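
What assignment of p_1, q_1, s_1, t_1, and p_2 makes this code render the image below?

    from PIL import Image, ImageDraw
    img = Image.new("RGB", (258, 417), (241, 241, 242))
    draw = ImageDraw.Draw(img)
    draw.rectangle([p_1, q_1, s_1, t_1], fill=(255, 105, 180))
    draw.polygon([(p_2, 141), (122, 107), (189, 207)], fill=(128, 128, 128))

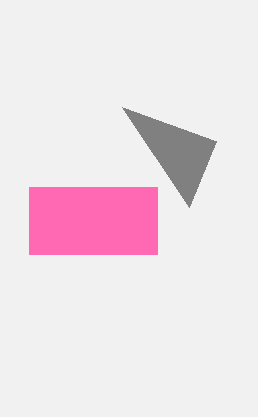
p_1 = 29, q_1 = 187, s_1 = 157, t_1 = 254, p_2 = 216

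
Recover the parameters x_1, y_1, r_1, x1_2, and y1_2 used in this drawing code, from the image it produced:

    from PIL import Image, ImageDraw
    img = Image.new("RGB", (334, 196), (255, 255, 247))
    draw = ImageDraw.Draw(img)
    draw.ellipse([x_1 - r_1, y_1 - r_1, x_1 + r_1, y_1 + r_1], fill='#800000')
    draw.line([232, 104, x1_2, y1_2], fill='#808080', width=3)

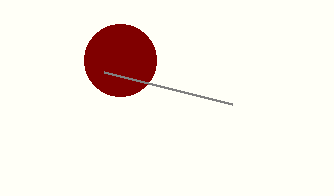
x_1 = 120
y_1 = 60
r_1 = 36
x1_2 = 104
y1_2 = 72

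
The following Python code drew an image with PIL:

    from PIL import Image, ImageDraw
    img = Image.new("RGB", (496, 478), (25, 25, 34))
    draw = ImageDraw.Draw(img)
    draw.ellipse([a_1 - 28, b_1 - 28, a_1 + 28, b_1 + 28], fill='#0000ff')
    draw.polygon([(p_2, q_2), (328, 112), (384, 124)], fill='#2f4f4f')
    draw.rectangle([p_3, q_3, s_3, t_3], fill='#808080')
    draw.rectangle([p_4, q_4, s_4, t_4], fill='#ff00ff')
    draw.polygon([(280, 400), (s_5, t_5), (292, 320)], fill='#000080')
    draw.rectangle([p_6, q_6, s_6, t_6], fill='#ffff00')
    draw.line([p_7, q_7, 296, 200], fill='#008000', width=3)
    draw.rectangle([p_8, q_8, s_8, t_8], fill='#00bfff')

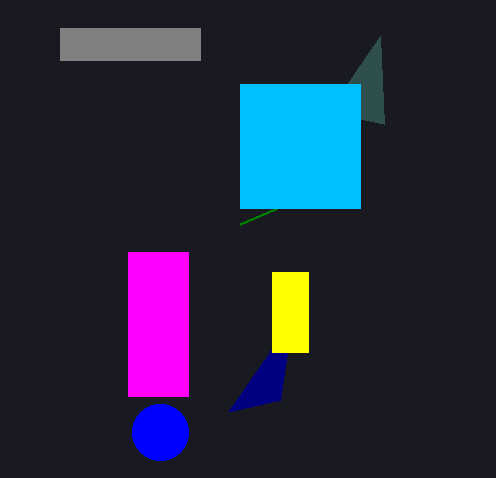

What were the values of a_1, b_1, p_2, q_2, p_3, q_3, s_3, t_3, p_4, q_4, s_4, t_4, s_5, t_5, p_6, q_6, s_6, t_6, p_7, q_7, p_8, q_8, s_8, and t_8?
a_1 = 160, b_1 = 432, p_2 = 380, q_2 = 36, p_3 = 60, q_3 = 28, s_3 = 200, t_3 = 60, p_4 = 128, q_4 = 252, s_4 = 188, t_4 = 396, s_5 = 228, t_5 = 412, p_6 = 272, q_6 = 272, s_6 = 308, t_6 = 352, p_7 = 240, q_7 = 224, p_8 = 240, q_8 = 84, s_8 = 360, t_8 = 208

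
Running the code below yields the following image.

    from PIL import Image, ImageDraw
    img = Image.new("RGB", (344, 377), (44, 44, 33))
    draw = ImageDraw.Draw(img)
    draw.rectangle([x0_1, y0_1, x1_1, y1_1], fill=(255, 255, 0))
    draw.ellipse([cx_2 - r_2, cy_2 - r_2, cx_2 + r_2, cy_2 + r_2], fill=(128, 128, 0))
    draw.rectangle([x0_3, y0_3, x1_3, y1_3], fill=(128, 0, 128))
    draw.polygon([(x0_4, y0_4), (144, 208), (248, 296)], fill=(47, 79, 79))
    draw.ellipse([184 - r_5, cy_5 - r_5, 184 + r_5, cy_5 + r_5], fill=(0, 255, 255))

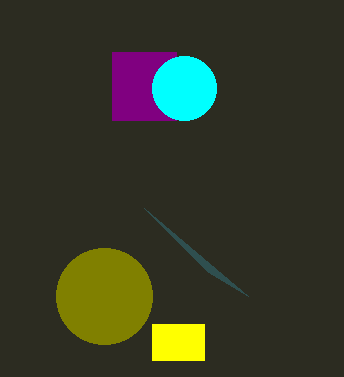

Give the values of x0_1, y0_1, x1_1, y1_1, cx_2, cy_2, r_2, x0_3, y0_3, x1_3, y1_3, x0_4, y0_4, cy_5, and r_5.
x0_1 = 152, y0_1 = 324, x1_1 = 204, y1_1 = 360, cx_2 = 104, cy_2 = 296, r_2 = 48, x0_3 = 112, y0_3 = 52, x1_3 = 176, y1_3 = 120, x0_4 = 208, y0_4 = 272, cy_5 = 88, r_5 = 32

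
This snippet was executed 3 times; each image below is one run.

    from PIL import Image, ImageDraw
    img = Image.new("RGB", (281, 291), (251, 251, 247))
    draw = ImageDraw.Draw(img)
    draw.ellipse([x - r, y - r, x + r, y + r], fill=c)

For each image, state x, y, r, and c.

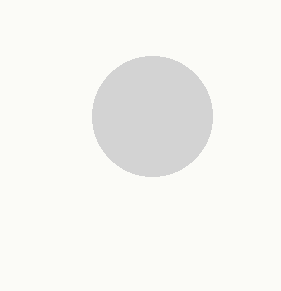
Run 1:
x = 152
y = 116
r = 60
c = 'lightgray'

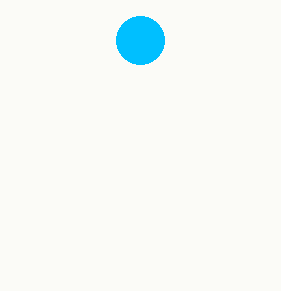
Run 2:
x = 140
y = 40
r = 24
c = 'deepskyblue'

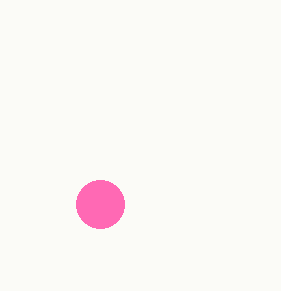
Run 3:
x = 100; y = 204; r = 24; c = 'hotpink'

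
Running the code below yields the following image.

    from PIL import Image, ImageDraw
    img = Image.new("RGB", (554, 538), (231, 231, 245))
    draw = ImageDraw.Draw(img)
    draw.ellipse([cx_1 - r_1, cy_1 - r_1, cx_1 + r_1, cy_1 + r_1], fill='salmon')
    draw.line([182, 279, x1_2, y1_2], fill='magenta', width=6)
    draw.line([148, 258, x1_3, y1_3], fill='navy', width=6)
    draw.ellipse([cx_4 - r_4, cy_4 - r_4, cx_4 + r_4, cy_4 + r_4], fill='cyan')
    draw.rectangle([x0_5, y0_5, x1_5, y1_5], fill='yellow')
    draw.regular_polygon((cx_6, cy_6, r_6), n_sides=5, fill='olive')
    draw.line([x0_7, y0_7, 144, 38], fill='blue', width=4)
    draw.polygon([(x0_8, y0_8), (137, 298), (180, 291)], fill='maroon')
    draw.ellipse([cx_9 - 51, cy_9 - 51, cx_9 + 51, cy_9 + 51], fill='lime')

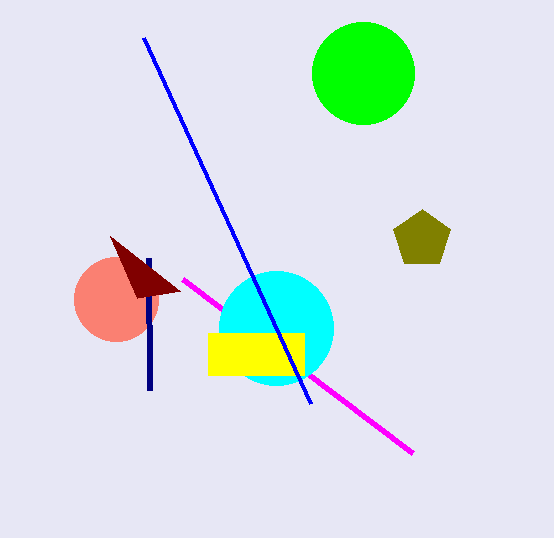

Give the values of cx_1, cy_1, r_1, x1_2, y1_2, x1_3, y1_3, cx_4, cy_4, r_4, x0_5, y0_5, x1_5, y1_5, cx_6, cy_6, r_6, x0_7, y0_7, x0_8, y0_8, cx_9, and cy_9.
cx_1 = 116
cy_1 = 299
r_1 = 42
x1_2 = 412
y1_2 = 453
x1_3 = 149
y1_3 = 390
cx_4 = 276
cy_4 = 328
r_4 = 57
x0_5 = 208
y0_5 = 333
x1_5 = 304
y1_5 = 375
cx_6 = 422
cy_6 = 239
r_6 = 30
x0_7 = 311
y0_7 = 404
x0_8 = 110
y0_8 = 236
cx_9 = 363
cy_9 = 73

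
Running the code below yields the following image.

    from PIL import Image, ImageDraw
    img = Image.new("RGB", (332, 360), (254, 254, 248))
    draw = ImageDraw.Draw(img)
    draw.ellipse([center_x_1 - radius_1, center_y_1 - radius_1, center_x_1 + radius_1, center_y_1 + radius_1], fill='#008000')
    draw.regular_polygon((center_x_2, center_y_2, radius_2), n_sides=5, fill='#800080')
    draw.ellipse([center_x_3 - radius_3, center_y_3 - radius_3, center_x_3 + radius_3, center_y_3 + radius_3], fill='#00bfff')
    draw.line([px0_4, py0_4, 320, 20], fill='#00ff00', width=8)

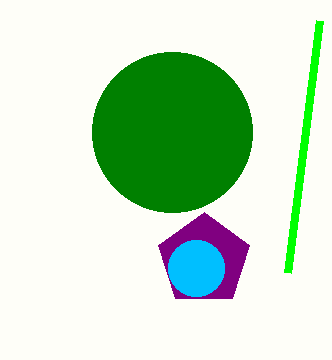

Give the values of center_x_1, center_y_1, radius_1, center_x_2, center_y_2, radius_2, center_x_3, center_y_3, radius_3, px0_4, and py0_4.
center_x_1 = 172, center_y_1 = 132, radius_1 = 80, center_x_2 = 204, center_y_2 = 260, radius_2 = 48, center_x_3 = 196, center_y_3 = 268, radius_3 = 28, px0_4 = 288, py0_4 = 272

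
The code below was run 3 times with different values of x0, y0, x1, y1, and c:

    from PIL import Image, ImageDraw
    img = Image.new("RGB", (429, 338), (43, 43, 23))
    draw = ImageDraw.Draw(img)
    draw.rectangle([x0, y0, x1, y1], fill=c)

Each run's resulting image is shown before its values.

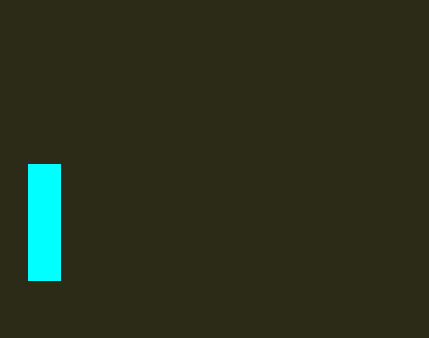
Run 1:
x0 = 28, y0 = 164, x1 = 60, y1 = 280, c = 'cyan'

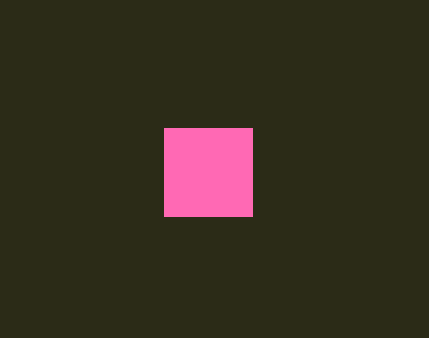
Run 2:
x0 = 164
y0 = 128
x1 = 252
y1 = 216
c = 'hotpink'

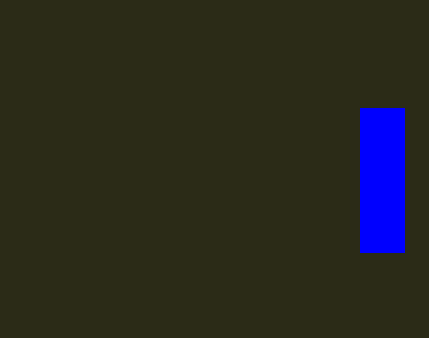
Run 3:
x0 = 360; y0 = 108; x1 = 404; y1 = 252; c = 'blue'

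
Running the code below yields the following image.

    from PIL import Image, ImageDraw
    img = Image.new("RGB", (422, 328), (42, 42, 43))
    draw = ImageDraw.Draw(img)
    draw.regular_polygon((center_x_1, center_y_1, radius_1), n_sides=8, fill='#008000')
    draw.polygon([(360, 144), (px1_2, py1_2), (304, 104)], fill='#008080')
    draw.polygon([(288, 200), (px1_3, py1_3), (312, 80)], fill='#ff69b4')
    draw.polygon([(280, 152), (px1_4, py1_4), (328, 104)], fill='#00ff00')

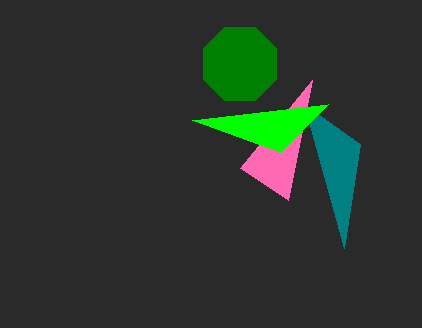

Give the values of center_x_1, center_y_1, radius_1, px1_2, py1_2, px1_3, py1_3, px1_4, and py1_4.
center_x_1 = 240
center_y_1 = 64
radius_1 = 40
px1_2 = 344
py1_2 = 248
px1_3 = 240
py1_3 = 168
px1_4 = 192
py1_4 = 120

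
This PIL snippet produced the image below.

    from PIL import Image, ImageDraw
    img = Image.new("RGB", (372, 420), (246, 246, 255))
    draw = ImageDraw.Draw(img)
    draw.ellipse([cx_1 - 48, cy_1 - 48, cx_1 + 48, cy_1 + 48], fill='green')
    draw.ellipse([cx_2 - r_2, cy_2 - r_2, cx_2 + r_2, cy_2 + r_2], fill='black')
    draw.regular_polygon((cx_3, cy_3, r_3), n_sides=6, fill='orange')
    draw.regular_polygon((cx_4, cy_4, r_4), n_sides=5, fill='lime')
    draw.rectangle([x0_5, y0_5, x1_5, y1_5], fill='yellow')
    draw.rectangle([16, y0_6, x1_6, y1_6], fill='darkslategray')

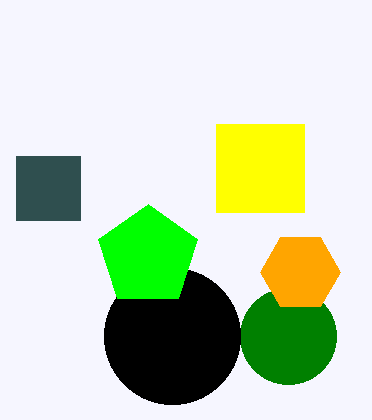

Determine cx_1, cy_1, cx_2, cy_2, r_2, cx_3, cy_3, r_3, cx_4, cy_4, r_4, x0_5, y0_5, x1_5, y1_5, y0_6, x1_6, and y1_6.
cx_1 = 288, cy_1 = 336, cx_2 = 172, cy_2 = 336, r_2 = 68, cx_3 = 300, cy_3 = 272, r_3 = 40, cx_4 = 148, cy_4 = 256, r_4 = 52, x0_5 = 216, y0_5 = 124, x1_5 = 304, y1_5 = 212, y0_6 = 156, x1_6 = 80, y1_6 = 220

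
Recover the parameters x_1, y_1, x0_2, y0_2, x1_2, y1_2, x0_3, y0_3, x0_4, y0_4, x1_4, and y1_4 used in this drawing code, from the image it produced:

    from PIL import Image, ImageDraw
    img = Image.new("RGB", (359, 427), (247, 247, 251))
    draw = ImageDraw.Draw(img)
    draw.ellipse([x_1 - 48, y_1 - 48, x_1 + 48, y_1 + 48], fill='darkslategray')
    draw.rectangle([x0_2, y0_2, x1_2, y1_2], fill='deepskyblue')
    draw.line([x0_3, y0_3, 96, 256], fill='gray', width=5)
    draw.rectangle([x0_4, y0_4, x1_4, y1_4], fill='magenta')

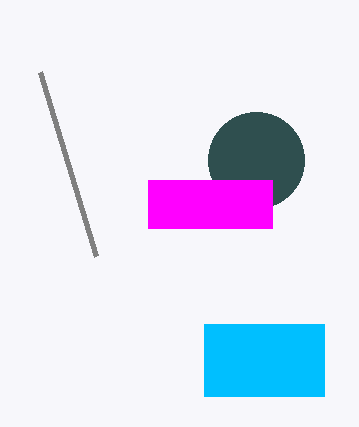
x_1 = 256
y_1 = 160
x0_2 = 204
y0_2 = 324
x1_2 = 324
y1_2 = 396
x0_3 = 40
y0_3 = 72
x0_4 = 148
y0_4 = 180
x1_4 = 272
y1_4 = 228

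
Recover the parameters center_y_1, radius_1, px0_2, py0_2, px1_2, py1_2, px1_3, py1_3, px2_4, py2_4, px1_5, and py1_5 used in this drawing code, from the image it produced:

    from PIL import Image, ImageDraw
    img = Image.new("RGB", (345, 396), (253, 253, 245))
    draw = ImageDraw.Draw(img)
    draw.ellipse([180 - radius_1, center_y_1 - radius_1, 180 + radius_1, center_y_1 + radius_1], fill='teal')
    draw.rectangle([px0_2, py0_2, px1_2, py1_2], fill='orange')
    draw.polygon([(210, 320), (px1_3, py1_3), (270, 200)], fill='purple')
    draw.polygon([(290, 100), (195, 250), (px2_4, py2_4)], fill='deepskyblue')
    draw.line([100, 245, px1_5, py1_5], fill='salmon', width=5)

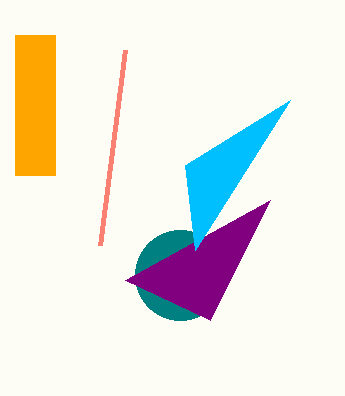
center_y_1 = 275; radius_1 = 45; px0_2 = 15; py0_2 = 35; px1_2 = 55; py1_2 = 175; px1_3 = 125; py1_3 = 280; px2_4 = 185; py2_4 = 165; px1_5 = 125; py1_5 = 50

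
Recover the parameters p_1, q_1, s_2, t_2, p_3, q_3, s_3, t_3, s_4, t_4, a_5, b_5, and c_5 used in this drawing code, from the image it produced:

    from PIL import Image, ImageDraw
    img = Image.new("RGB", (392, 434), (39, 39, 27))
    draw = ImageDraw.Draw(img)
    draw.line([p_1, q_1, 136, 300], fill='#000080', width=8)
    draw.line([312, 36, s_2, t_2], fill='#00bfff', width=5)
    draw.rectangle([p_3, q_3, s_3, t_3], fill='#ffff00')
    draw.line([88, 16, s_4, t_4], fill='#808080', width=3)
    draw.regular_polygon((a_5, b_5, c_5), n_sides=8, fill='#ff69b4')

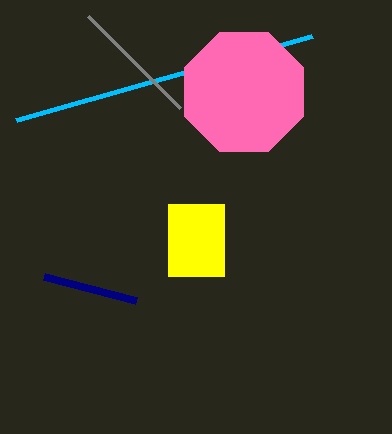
p_1 = 44
q_1 = 276
s_2 = 16
t_2 = 120
p_3 = 168
q_3 = 204
s_3 = 224
t_3 = 276
s_4 = 180
t_4 = 108
a_5 = 244
b_5 = 92
c_5 = 64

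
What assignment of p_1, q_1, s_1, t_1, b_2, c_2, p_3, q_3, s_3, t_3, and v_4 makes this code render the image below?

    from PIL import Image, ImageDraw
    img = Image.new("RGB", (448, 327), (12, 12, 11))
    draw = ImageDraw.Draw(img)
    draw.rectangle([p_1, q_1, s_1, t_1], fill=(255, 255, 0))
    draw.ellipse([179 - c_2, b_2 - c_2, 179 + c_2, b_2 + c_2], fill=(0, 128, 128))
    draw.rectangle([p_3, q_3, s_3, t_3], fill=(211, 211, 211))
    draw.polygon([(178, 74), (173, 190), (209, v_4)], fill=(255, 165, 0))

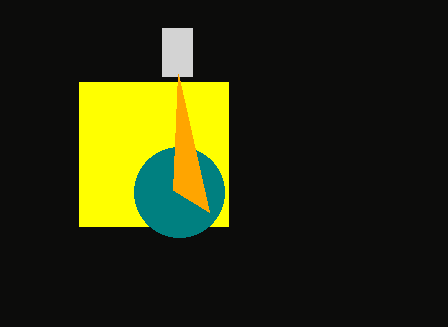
p_1 = 79
q_1 = 82
s_1 = 228
t_1 = 226
b_2 = 192
c_2 = 45
p_3 = 162
q_3 = 28
s_3 = 192
t_3 = 76
v_4 = 212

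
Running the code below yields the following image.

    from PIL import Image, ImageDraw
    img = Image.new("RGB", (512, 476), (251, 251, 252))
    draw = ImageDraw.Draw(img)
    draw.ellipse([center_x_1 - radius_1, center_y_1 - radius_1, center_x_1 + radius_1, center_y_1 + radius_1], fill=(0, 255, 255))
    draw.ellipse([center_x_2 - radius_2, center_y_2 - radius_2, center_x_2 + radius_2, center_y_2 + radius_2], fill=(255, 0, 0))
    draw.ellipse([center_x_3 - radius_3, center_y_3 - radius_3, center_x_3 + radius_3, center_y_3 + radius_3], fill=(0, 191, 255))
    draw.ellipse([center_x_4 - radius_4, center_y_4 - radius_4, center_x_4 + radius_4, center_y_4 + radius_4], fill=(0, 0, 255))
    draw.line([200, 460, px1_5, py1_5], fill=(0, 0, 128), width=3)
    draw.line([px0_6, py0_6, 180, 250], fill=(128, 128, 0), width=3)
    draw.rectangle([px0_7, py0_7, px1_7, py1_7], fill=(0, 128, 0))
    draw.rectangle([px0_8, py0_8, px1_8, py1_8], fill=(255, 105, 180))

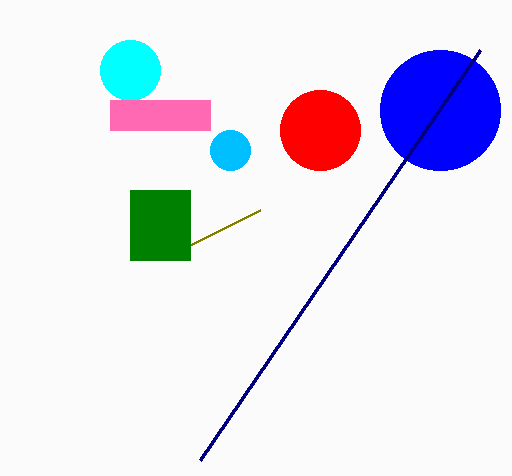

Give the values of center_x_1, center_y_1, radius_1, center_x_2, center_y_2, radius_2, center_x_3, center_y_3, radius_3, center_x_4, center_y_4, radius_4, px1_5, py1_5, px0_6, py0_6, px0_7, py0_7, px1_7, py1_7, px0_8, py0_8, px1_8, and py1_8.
center_x_1 = 130
center_y_1 = 70
radius_1 = 30
center_x_2 = 320
center_y_2 = 130
radius_2 = 40
center_x_3 = 230
center_y_3 = 150
radius_3 = 20
center_x_4 = 440
center_y_4 = 110
radius_4 = 60
px1_5 = 480
py1_5 = 50
px0_6 = 260
py0_6 = 210
px0_7 = 130
py0_7 = 190
px1_7 = 190
py1_7 = 260
px0_8 = 110
py0_8 = 100
px1_8 = 210
py1_8 = 130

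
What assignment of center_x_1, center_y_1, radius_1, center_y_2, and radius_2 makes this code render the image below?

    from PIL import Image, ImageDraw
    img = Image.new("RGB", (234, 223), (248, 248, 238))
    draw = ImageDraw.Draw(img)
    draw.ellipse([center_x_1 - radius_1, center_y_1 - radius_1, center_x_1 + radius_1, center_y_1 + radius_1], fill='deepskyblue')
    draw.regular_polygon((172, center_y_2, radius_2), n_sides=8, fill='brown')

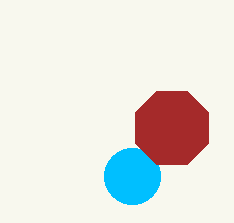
center_x_1 = 132, center_y_1 = 176, radius_1 = 28, center_y_2 = 128, radius_2 = 40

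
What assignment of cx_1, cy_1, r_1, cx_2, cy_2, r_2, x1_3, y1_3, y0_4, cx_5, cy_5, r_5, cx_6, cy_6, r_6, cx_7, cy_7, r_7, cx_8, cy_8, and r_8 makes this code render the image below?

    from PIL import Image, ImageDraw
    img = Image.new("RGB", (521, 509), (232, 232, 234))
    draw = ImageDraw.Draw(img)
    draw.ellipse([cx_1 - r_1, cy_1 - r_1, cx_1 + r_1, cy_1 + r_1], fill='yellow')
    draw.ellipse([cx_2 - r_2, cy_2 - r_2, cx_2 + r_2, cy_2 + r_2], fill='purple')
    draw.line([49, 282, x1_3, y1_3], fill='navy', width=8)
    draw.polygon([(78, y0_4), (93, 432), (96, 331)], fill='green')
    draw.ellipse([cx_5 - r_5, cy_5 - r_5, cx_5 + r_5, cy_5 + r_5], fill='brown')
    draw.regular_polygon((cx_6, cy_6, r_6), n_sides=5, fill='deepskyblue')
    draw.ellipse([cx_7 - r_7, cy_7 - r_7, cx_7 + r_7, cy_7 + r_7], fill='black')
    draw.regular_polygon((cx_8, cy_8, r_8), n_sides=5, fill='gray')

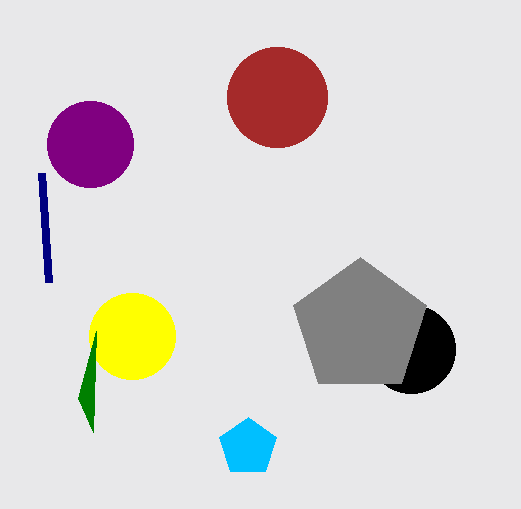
cx_1 = 132
cy_1 = 336
r_1 = 43
cx_2 = 90
cy_2 = 144
r_2 = 43
x1_3 = 42
y1_3 = 173
y0_4 = 398
cx_5 = 277
cy_5 = 97
r_5 = 50
cx_6 = 248
cy_6 = 447
r_6 = 30
cx_7 = 411
cy_7 = 349
r_7 = 44
cx_8 = 360
cy_8 = 327
r_8 = 70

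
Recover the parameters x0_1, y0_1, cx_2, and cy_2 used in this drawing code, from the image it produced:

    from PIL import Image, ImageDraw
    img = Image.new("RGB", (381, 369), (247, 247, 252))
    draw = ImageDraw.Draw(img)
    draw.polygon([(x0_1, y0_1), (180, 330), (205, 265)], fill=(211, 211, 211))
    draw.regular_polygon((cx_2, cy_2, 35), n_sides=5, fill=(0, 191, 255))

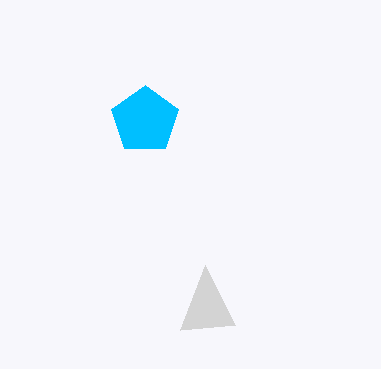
x0_1 = 235, y0_1 = 325, cx_2 = 145, cy_2 = 120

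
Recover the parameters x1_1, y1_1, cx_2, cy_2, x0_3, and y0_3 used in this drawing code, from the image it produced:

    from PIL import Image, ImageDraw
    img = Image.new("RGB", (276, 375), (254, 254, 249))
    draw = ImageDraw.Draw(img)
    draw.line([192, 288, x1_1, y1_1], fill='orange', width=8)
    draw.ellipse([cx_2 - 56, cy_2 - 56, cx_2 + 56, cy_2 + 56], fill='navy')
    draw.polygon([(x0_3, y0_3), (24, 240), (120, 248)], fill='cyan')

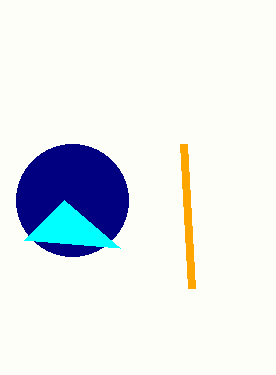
x1_1 = 184; y1_1 = 144; cx_2 = 72; cy_2 = 200; x0_3 = 64; y0_3 = 200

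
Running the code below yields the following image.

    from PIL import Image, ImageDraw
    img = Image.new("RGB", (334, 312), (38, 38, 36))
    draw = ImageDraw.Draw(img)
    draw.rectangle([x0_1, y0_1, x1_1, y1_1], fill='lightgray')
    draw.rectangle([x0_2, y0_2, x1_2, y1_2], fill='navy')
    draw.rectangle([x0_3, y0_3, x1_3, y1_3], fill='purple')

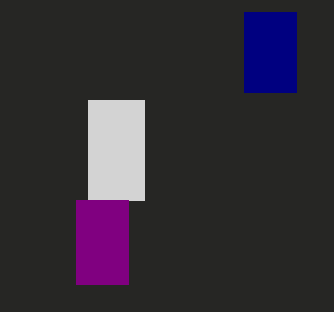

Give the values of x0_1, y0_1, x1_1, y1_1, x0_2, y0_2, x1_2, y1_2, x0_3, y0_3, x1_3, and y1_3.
x0_1 = 88; y0_1 = 100; x1_1 = 144; y1_1 = 200; x0_2 = 244; y0_2 = 12; x1_2 = 296; y1_2 = 92; x0_3 = 76; y0_3 = 200; x1_3 = 128; y1_3 = 284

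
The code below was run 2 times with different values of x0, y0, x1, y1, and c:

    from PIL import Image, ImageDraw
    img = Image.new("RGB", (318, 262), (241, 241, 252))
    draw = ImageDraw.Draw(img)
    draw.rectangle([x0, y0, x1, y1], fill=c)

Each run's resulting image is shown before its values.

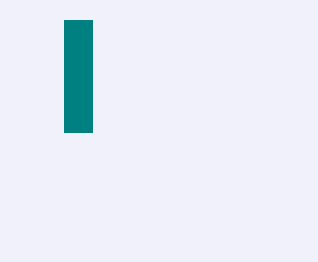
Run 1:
x0 = 64
y0 = 20
x1 = 92
y1 = 132
c = 'teal'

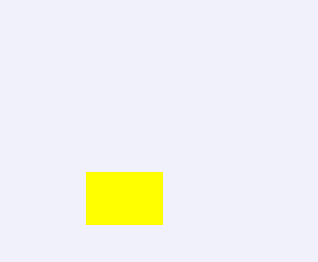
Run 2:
x0 = 86; y0 = 172; x1 = 162; y1 = 224; c = 'yellow'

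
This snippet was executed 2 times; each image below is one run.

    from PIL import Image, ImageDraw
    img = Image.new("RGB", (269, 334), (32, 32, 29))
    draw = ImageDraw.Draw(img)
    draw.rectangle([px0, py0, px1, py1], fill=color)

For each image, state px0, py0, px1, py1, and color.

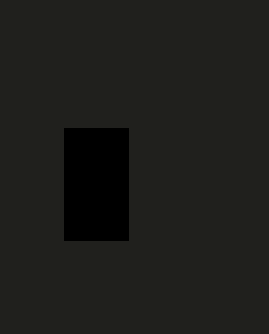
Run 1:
px0 = 64, py0 = 128, px1 = 128, py1 = 240, color = 'black'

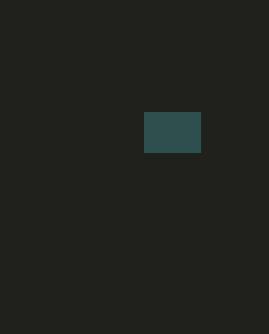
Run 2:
px0 = 144; py0 = 112; px1 = 200; py1 = 152; color = 'darkslategray'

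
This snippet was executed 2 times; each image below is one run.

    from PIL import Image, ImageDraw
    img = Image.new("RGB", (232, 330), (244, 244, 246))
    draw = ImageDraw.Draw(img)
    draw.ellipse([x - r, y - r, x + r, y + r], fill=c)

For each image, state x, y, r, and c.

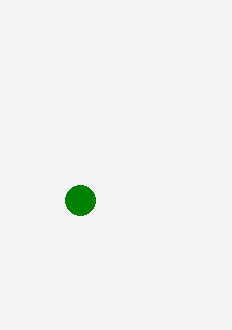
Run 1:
x = 80; y = 200; r = 15; c = 'green'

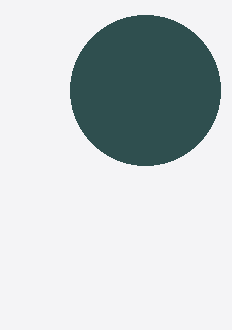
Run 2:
x = 145; y = 90; r = 75; c = 'darkslategray'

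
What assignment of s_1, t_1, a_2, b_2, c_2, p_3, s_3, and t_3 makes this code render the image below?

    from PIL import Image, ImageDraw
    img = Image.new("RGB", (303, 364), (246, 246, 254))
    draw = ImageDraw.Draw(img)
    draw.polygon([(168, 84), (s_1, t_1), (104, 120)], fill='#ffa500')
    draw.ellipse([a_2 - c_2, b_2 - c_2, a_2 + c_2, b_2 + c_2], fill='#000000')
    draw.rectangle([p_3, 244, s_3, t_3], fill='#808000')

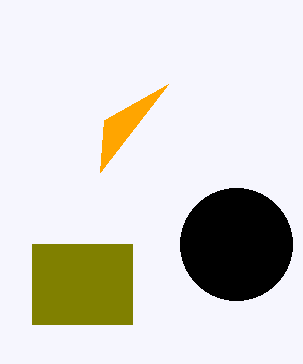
s_1 = 100
t_1 = 172
a_2 = 236
b_2 = 244
c_2 = 56
p_3 = 32
s_3 = 132
t_3 = 324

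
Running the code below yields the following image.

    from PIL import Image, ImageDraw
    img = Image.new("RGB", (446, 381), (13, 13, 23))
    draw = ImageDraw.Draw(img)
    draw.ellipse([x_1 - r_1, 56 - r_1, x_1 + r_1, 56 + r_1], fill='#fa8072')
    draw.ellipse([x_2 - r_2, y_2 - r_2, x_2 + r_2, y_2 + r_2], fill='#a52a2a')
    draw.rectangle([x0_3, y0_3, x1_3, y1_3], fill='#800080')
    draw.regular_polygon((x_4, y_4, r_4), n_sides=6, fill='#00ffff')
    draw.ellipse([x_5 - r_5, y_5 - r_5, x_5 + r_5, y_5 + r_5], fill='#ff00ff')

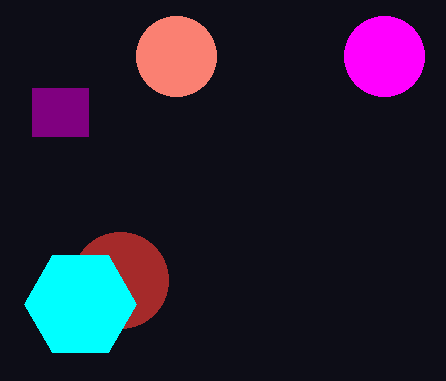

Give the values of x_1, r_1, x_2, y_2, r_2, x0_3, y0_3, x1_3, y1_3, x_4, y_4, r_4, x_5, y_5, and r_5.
x_1 = 176; r_1 = 40; x_2 = 120; y_2 = 280; r_2 = 48; x0_3 = 32; y0_3 = 88; x1_3 = 88; y1_3 = 136; x_4 = 80; y_4 = 304; r_4 = 56; x_5 = 384; y_5 = 56; r_5 = 40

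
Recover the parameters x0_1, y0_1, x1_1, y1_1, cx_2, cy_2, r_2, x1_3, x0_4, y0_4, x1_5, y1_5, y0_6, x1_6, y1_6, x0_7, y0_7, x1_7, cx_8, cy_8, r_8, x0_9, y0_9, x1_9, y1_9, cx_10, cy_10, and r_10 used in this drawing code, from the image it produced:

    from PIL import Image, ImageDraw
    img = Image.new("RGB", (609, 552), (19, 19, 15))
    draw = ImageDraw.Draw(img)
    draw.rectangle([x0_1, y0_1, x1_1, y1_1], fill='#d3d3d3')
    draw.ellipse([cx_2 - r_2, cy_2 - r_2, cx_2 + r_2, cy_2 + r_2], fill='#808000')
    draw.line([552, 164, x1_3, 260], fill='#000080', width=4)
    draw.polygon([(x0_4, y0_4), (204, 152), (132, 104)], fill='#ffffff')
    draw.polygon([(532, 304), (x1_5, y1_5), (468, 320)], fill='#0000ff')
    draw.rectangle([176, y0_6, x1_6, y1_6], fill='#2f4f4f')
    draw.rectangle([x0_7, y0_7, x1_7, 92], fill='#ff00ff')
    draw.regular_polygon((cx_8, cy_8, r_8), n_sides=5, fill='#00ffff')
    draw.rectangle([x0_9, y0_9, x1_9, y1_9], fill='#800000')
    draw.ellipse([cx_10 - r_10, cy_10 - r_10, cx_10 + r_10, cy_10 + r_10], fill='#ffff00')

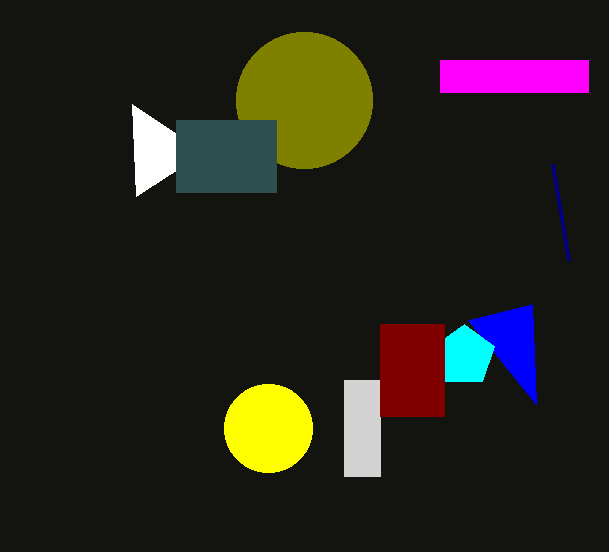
x0_1 = 344; y0_1 = 380; x1_1 = 380; y1_1 = 476; cx_2 = 304; cy_2 = 100; r_2 = 68; x1_3 = 568; x0_4 = 136; y0_4 = 196; x1_5 = 536; y1_5 = 404; y0_6 = 120; x1_6 = 276; y1_6 = 192; x0_7 = 440; y0_7 = 60; x1_7 = 588; cx_8 = 464; cy_8 = 356; r_8 = 32; x0_9 = 380; y0_9 = 324; x1_9 = 444; y1_9 = 416; cx_10 = 268; cy_10 = 428; r_10 = 44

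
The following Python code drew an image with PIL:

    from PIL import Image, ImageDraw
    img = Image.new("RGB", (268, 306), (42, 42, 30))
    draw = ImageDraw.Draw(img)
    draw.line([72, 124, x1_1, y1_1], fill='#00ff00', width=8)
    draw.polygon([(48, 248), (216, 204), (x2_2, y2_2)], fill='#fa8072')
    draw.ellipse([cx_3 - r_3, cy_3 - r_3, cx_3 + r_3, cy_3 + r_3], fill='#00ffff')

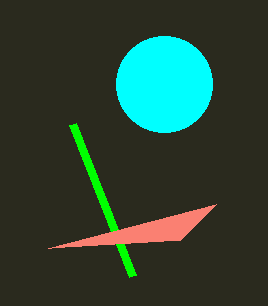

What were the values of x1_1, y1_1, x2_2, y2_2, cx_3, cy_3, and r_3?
x1_1 = 132; y1_1 = 276; x2_2 = 180; y2_2 = 240; cx_3 = 164; cy_3 = 84; r_3 = 48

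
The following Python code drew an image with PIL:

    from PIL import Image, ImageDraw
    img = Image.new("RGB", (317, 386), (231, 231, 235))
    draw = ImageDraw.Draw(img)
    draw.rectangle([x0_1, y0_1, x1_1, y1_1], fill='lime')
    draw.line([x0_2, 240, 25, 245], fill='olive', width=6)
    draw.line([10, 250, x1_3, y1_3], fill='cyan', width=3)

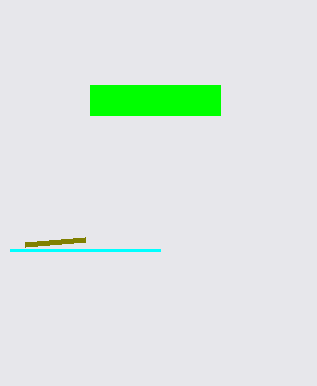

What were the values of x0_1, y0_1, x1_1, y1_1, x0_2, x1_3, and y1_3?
x0_1 = 90
y0_1 = 85
x1_1 = 220
y1_1 = 115
x0_2 = 85
x1_3 = 160
y1_3 = 250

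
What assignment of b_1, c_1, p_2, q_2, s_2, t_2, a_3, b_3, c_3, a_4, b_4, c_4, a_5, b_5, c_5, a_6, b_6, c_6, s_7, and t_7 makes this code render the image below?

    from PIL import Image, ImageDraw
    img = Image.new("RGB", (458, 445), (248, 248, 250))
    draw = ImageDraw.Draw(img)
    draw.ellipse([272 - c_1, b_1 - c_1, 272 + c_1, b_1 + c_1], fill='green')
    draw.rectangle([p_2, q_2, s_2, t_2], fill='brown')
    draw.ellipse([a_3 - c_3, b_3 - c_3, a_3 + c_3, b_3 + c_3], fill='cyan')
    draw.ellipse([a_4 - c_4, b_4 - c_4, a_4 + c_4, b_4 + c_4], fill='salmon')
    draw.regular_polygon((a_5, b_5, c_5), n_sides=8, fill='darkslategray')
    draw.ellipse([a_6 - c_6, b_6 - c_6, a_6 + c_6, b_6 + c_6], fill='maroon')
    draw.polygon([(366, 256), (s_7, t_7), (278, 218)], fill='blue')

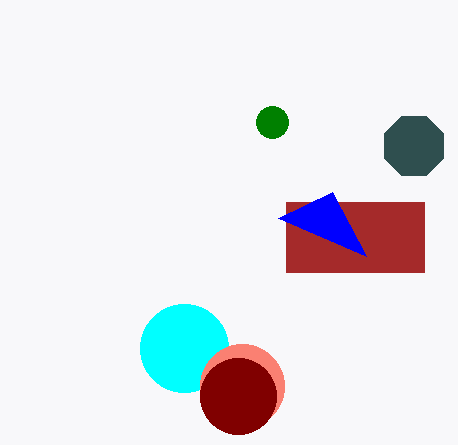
b_1 = 122, c_1 = 16, p_2 = 286, q_2 = 202, s_2 = 424, t_2 = 272, a_3 = 184, b_3 = 348, c_3 = 44, a_4 = 242, b_4 = 386, c_4 = 42, a_5 = 414, b_5 = 146, c_5 = 32, a_6 = 238, b_6 = 396, c_6 = 38, s_7 = 332, t_7 = 192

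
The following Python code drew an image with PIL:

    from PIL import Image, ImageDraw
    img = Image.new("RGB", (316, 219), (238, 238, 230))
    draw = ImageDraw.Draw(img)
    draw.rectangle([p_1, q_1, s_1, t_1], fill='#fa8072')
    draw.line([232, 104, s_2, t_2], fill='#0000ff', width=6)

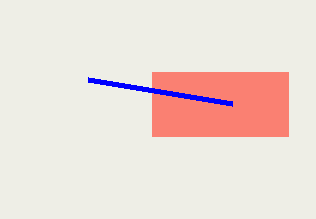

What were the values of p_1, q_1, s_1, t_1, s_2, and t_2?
p_1 = 152
q_1 = 72
s_1 = 288
t_1 = 136
s_2 = 88
t_2 = 80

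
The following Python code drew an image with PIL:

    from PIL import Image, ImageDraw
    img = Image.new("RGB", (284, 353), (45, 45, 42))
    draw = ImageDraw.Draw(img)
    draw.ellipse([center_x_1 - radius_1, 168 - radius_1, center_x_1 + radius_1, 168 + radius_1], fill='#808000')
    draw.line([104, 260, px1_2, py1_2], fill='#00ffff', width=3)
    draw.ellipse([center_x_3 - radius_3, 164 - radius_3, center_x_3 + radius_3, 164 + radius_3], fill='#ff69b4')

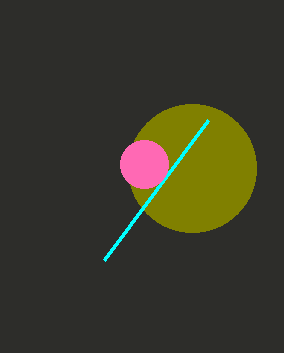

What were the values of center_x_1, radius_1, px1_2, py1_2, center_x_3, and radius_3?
center_x_1 = 192
radius_1 = 64
px1_2 = 208
py1_2 = 120
center_x_3 = 144
radius_3 = 24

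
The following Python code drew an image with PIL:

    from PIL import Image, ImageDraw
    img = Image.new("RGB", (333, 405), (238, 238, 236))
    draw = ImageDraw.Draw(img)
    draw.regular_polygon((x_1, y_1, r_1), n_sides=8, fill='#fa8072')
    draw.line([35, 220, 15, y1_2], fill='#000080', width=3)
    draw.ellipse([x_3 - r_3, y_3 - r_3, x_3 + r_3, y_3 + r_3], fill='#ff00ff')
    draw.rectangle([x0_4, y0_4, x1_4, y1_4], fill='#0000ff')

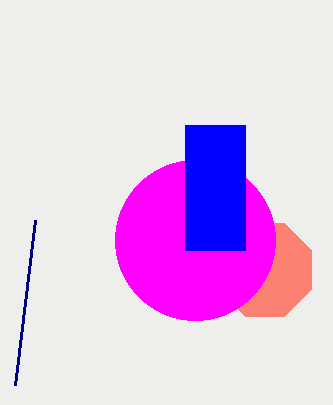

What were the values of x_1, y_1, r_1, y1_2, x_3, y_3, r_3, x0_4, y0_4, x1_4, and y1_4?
x_1 = 265, y_1 = 270, r_1 = 50, y1_2 = 385, x_3 = 195, y_3 = 240, r_3 = 80, x0_4 = 185, y0_4 = 125, x1_4 = 245, y1_4 = 250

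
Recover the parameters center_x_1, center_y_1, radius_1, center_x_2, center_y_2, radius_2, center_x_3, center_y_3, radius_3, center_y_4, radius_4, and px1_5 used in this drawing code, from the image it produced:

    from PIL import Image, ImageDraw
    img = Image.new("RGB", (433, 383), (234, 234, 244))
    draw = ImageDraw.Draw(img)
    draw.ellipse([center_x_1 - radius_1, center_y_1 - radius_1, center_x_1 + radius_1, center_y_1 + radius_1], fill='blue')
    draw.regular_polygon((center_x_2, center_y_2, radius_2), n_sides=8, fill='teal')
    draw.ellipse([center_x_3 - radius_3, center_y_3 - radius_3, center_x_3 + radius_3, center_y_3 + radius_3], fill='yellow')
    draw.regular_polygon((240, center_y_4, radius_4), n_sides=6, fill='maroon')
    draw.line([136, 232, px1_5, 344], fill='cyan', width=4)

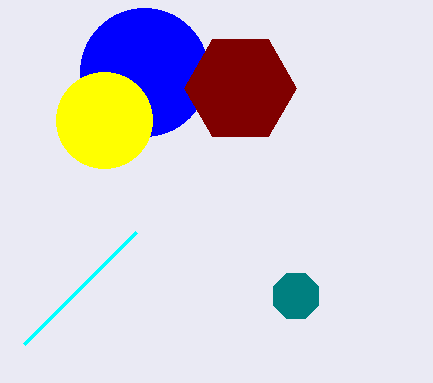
center_x_1 = 144; center_y_1 = 72; radius_1 = 64; center_x_2 = 296; center_y_2 = 296; radius_2 = 24; center_x_3 = 104; center_y_3 = 120; radius_3 = 48; center_y_4 = 88; radius_4 = 56; px1_5 = 24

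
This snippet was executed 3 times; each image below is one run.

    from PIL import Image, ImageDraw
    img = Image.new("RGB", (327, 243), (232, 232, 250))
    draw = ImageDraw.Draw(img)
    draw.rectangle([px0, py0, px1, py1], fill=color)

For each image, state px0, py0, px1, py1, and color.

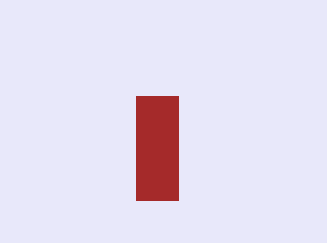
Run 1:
px0 = 136
py0 = 96
px1 = 178
py1 = 200
color = 'brown'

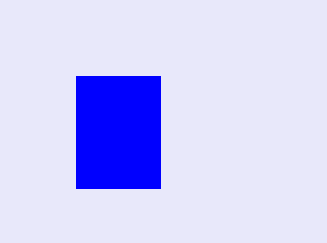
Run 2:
px0 = 76; py0 = 76; px1 = 160; py1 = 188; color = 'blue'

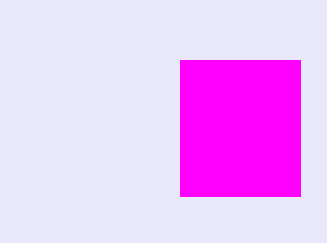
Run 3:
px0 = 180, py0 = 60, px1 = 300, py1 = 196, color = 'magenta'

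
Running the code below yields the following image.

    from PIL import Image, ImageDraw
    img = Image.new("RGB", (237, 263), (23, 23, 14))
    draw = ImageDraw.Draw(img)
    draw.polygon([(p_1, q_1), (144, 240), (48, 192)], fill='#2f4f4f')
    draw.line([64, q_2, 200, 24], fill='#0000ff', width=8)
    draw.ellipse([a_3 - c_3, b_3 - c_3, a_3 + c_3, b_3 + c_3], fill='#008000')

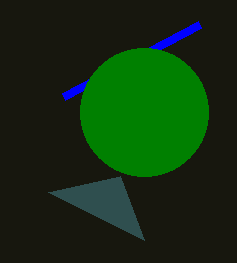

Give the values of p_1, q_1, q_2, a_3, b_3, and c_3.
p_1 = 120; q_1 = 176; q_2 = 96; a_3 = 144; b_3 = 112; c_3 = 64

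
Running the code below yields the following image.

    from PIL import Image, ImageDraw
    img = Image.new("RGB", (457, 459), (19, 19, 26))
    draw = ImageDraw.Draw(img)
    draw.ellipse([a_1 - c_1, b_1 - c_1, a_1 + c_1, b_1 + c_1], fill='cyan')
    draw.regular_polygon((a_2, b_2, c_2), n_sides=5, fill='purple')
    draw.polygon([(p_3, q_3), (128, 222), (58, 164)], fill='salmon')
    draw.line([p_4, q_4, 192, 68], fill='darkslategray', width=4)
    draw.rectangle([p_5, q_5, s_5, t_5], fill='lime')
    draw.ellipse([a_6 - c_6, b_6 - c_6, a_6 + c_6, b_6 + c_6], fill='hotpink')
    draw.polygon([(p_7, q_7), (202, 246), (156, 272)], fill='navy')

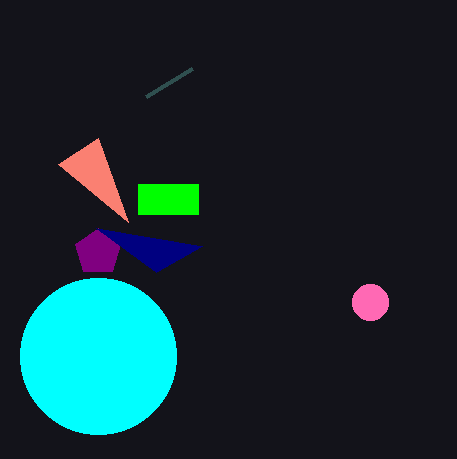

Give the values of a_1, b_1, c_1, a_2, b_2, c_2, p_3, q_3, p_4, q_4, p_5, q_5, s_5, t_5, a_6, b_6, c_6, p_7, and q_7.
a_1 = 98; b_1 = 356; c_1 = 78; a_2 = 98; b_2 = 252; c_2 = 24; p_3 = 98; q_3 = 138; p_4 = 146; q_4 = 96; p_5 = 138; q_5 = 184; s_5 = 198; t_5 = 214; a_6 = 370; b_6 = 302; c_6 = 18; p_7 = 96; q_7 = 228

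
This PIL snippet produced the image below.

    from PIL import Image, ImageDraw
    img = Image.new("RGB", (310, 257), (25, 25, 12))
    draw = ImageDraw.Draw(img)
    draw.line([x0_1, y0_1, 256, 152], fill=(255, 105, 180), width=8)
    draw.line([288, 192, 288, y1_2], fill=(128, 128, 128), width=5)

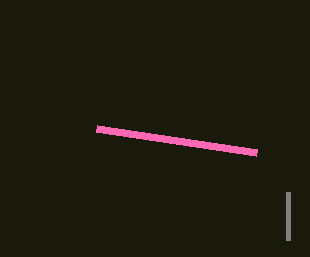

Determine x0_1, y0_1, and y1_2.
x0_1 = 96
y0_1 = 128
y1_2 = 240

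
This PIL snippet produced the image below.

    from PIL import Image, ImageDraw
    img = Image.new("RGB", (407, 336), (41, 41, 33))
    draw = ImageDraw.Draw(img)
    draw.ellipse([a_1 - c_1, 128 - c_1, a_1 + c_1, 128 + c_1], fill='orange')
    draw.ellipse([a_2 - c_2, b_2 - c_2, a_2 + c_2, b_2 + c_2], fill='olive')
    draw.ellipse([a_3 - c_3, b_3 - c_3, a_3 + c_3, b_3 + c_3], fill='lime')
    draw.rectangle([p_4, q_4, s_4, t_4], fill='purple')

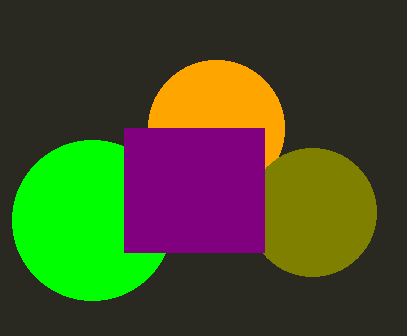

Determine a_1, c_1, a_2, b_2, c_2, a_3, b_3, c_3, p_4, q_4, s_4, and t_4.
a_1 = 216; c_1 = 68; a_2 = 312; b_2 = 212; c_2 = 64; a_3 = 92; b_3 = 220; c_3 = 80; p_4 = 124; q_4 = 128; s_4 = 264; t_4 = 252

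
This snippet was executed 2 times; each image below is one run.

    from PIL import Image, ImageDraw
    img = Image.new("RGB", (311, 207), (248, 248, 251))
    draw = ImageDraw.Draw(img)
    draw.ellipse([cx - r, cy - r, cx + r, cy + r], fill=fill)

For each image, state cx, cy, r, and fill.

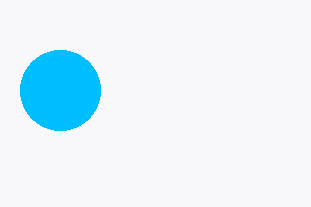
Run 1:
cx = 60, cy = 90, r = 40, fill = 'deepskyblue'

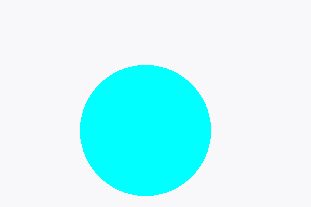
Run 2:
cx = 145, cy = 130, r = 65, fill = 'cyan'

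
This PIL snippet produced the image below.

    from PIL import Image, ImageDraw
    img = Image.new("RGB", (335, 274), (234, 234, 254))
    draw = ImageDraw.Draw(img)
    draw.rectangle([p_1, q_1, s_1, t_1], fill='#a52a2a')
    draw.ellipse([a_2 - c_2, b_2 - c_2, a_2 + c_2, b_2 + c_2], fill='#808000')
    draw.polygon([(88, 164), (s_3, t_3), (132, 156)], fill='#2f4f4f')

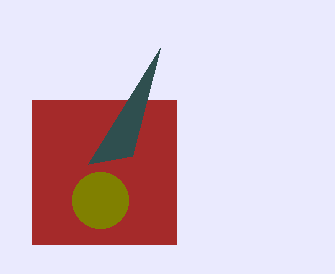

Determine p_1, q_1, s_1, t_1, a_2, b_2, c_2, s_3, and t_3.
p_1 = 32, q_1 = 100, s_1 = 176, t_1 = 244, a_2 = 100, b_2 = 200, c_2 = 28, s_3 = 160, t_3 = 48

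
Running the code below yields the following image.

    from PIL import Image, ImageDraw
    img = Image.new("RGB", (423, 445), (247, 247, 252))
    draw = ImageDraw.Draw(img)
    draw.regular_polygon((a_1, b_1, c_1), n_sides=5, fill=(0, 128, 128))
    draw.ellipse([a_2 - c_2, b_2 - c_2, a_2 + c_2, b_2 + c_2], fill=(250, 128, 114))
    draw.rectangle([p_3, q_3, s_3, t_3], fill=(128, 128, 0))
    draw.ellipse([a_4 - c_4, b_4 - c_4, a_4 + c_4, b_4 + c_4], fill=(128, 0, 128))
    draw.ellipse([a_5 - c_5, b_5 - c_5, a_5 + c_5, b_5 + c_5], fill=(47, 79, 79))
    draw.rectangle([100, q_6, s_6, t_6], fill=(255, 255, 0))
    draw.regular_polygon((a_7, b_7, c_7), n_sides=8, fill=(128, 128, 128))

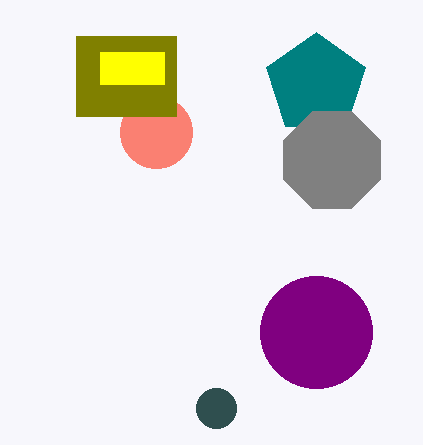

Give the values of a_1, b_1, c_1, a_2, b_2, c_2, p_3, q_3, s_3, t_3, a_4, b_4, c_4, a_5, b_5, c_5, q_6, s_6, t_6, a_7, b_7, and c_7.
a_1 = 316; b_1 = 84; c_1 = 52; a_2 = 156; b_2 = 132; c_2 = 36; p_3 = 76; q_3 = 36; s_3 = 176; t_3 = 116; a_4 = 316; b_4 = 332; c_4 = 56; a_5 = 216; b_5 = 408; c_5 = 20; q_6 = 52; s_6 = 164; t_6 = 84; a_7 = 332; b_7 = 160; c_7 = 52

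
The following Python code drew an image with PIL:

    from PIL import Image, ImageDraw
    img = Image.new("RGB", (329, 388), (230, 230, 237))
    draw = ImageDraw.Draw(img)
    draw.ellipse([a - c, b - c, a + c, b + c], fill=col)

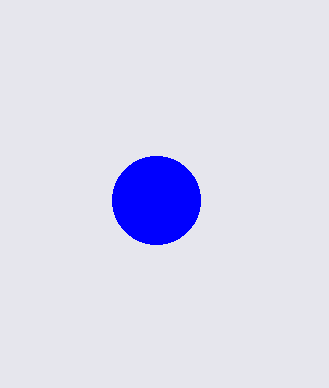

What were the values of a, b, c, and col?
a = 156
b = 200
c = 44
col = 'blue'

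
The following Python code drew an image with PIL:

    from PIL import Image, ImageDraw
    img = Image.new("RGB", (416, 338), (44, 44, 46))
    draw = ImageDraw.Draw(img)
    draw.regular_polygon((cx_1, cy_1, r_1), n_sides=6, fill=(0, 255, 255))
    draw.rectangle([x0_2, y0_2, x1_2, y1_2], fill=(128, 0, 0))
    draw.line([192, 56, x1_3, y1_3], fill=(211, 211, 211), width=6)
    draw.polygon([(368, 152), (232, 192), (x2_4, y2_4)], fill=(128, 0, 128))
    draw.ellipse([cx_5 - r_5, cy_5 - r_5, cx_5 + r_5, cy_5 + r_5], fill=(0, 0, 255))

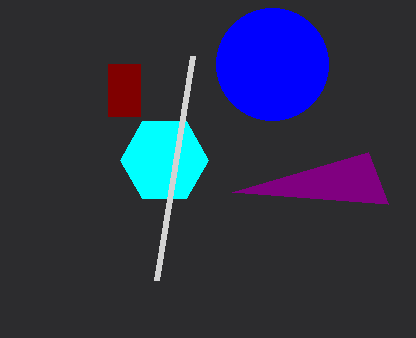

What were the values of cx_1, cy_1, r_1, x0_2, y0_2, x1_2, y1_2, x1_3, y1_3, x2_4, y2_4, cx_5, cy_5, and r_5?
cx_1 = 164, cy_1 = 160, r_1 = 44, x0_2 = 108, y0_2 = 64, x1_2 = 140, y1_2 = 116, x1_3 = 156, y1_3 = 280, x2_4 = 388, y2_4 = 204, cx_5 = 272, cy_5 = 64, r_5 = 56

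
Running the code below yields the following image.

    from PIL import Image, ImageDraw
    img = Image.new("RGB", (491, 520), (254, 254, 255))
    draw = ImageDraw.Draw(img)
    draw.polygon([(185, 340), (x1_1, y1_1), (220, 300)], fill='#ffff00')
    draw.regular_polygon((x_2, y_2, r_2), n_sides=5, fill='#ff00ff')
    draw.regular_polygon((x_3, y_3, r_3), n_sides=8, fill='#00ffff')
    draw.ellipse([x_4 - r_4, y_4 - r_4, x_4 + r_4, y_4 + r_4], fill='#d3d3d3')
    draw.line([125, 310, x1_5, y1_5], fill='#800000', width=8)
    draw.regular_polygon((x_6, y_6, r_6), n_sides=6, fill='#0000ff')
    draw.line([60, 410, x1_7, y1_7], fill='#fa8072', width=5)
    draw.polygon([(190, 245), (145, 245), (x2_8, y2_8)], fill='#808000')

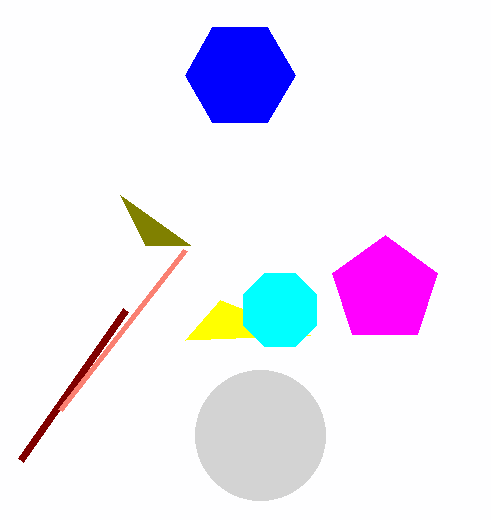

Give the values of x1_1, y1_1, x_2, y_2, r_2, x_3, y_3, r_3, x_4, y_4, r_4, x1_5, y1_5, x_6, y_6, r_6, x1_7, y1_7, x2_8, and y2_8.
x1_1 = 310, y1_1 = 335, x_2 = 385, y_2 = 290, r_2 = 55, x_3 = 280, y_3 = 310, r_3 = 40, x_4 = 260, y_4 = 435, r_4 = 65, x1_5 = 20, y1_5 = 460, x_6 = 240, y_6 = 75, r_6 = 55, x1_7 = 185, y1_7 = 250, x2_8 = 120, y2_8 = 195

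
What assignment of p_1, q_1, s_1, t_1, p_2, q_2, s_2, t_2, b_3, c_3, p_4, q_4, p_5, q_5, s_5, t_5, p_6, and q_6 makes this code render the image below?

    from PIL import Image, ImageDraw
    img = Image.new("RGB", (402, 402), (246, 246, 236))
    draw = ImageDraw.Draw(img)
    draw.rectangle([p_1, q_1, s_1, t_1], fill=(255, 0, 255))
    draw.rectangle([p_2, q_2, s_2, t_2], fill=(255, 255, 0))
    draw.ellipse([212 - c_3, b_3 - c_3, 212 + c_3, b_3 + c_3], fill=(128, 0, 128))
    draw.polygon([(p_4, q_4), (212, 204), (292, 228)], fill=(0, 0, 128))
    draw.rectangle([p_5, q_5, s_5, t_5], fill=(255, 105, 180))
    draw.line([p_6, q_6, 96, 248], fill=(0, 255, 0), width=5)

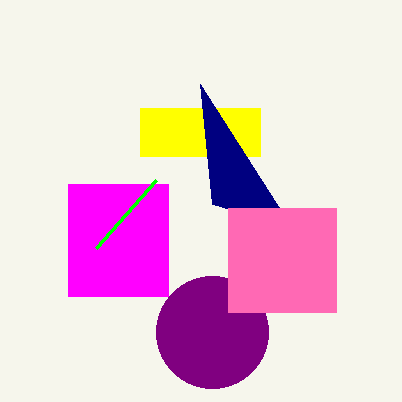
p_1 = 68, q_1 = 184, s_1 = 168, t_1 = 296, p_2 = 140, q_2 = 108, s_2 = 260, t_2 = 156, b_3 = 332, c_3 = 56, p_4 = 200, q_4 = 84, p_5 = 228, q_5 = 208, s_5 = 336, t_5 = 312, p_6 = 156, q_6 = 180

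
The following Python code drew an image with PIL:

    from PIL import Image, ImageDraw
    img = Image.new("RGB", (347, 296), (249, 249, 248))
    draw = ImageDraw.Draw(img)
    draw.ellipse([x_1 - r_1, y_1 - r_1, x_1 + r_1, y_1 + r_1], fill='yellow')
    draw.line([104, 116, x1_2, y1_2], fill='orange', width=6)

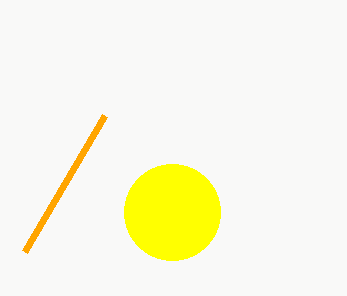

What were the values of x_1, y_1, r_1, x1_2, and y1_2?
x_1 = 172, y_1 = 212, r_1 = 48, x1_2 = 24, y1_2 = 252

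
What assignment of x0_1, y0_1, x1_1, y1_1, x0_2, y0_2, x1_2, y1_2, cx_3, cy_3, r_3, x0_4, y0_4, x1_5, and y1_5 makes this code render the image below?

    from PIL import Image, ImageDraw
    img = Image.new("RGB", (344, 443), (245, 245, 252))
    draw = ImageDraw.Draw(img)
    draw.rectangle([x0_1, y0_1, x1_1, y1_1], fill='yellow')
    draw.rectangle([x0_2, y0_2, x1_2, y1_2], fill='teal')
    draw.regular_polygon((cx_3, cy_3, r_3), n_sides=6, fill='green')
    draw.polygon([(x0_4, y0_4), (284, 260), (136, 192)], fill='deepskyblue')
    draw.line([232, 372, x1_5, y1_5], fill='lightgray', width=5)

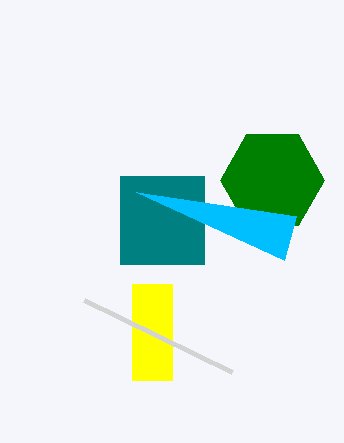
x0_1 = 132, y0_1 = 284, x1_1 = 172, y1_1 = 380, x0_2 = 120, y0_2 = 176, x1_2 = 204, y1_2 = 264, cx_3 = 272, cy_3 = 180, r_3 = 52, x0_4 = 296, y0_4 = 216, x1_5 = 84, y1_5 = 300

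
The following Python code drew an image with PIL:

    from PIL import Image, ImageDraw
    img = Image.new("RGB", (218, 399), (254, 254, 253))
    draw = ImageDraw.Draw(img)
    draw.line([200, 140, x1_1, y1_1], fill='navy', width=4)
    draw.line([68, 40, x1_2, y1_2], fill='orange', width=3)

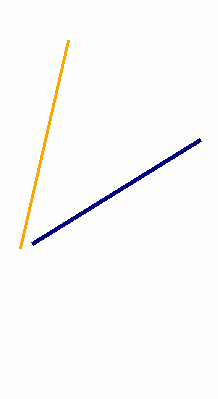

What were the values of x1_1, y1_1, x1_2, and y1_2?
x1_1 = 32, y1_1 = 244, x1_2 = 20, y1_2 = 248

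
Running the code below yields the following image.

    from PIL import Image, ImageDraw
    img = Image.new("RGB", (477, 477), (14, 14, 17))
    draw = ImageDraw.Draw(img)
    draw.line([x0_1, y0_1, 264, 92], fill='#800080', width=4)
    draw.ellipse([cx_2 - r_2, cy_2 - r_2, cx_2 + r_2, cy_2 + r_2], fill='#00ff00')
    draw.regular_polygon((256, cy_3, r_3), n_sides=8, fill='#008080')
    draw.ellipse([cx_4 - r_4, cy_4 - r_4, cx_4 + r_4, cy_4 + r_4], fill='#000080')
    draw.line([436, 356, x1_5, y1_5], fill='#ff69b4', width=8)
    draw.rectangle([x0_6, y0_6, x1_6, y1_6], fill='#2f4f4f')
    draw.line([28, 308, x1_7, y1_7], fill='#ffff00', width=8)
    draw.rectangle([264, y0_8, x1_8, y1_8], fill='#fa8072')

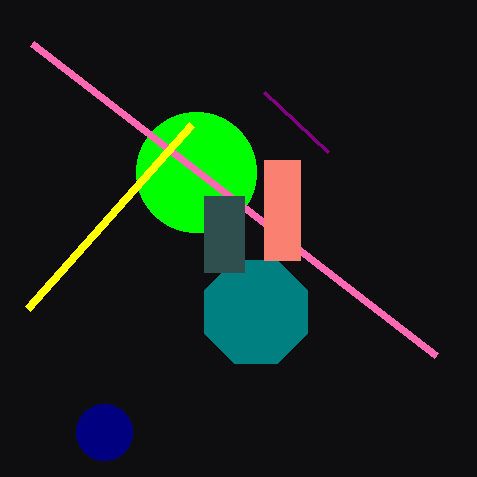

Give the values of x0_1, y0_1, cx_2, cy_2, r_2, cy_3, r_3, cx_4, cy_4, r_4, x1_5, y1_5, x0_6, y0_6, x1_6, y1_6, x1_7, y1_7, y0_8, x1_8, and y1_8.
x0_1 = 328
y0_1 = 152
cx_2 = 196
cy_2 = 172
r_2 = 60
cy_3 = 312
r_3 = 56
cx_4 = 104
cy_4 = 432
r_4 = 28
x1_5 = 32
y1_5 = 44
x0_6 = 204
y0_6 = 196
x1_6 = 244
y1_6 = 272
x1_7 = 192
y1_7 = 124
y0_8 = 160
x1_8 = 300
y1_8 = 260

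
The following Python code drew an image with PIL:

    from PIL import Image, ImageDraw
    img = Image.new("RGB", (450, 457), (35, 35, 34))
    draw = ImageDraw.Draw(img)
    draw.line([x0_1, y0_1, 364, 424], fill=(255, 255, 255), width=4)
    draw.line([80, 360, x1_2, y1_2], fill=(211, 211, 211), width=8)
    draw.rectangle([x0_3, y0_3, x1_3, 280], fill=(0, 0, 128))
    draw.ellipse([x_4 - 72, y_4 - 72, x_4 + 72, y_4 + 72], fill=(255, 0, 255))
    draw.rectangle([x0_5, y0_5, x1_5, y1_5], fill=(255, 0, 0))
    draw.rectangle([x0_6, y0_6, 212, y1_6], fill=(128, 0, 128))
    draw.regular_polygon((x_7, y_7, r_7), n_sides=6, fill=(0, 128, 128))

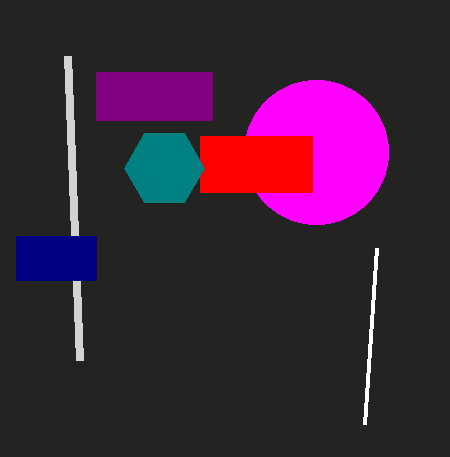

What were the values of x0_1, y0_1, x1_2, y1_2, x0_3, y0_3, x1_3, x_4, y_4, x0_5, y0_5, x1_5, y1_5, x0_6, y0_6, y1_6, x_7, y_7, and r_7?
x0_1 = 376, y0_1 = 248, x1_2 = 68, y1_2 = 56, x0_3 = 16, y0_3 = 236, x1_3 = 96, x_4 = 316, y_4 = 152, x0_5 = 200, y0_5 = 136, x1_5 = 312, y1_5 = 192, x0_6 = 96, y0_6 = 72, y1_6 = 120, x_7 = 164, y_7 = 168, r_7 = 40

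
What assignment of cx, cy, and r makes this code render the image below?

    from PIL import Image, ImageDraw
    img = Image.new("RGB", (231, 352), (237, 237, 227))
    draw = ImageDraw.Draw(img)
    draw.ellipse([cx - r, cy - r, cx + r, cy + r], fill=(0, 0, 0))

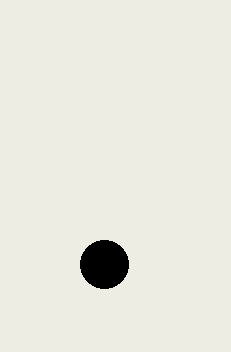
cx = 104, cy = 264, r = 24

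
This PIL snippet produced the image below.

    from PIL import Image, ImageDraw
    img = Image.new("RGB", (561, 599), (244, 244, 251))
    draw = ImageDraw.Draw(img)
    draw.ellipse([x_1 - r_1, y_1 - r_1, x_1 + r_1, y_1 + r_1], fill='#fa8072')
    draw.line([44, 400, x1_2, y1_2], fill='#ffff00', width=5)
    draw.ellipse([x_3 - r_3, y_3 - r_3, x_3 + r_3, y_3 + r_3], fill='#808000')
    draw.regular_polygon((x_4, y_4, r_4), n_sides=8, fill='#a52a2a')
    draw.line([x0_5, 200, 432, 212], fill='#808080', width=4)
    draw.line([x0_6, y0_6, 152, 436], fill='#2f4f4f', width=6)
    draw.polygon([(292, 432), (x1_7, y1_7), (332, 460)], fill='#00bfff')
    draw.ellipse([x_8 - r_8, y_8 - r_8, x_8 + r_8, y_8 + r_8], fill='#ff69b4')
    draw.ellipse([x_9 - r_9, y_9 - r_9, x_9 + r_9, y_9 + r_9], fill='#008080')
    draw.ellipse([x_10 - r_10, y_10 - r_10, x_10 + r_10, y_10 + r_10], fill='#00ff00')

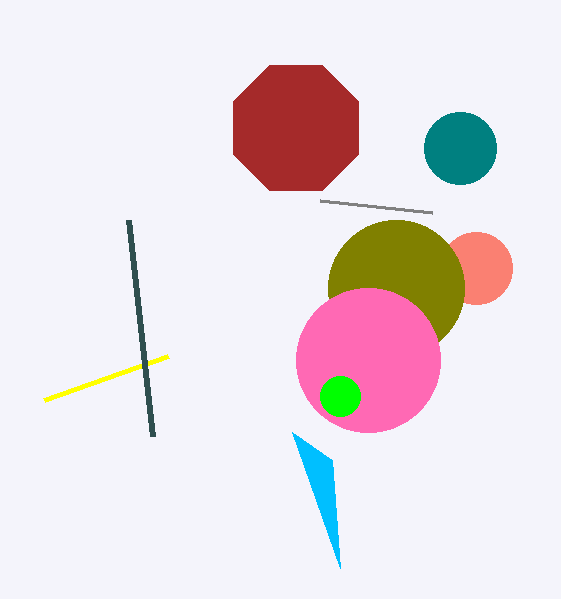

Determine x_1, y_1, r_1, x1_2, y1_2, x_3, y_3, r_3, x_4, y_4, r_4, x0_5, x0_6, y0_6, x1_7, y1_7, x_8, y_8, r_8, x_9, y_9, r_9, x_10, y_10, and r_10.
x_1 = 476; y_1 = 268; r_1 = 36; x1_2 = 168; y1_2 = 356; x_3 = 396; y_3 = 288; r_3 = 68; x_4 = 296; y_4 = 128; r_4 = 68; x0_5 = 320; x0_6 = 128; y0_6 = 220; x1_7 = 340; y1_7 = 568; x_8 = 368; y_8 = 360; r_8 = 72; x_9 = 460; y_9 = 148; r_9 = 36; x_10 = 340; y_10 = 396; r_10 = 20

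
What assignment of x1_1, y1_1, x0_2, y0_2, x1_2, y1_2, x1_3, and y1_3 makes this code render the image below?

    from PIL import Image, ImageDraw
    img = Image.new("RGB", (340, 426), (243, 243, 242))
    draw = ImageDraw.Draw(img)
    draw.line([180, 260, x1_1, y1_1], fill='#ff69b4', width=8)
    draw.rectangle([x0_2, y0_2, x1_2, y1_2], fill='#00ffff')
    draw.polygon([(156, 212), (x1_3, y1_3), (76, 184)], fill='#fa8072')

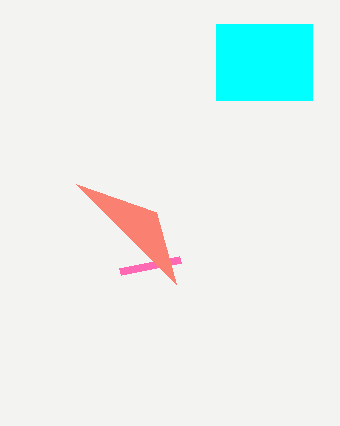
x1_1 = 120, y1_1 = 272, x0_2 = 216, y0_2 = 24, x1_2 = 312, y1_2 = 100, x1_3 = 176, y1_3 = 284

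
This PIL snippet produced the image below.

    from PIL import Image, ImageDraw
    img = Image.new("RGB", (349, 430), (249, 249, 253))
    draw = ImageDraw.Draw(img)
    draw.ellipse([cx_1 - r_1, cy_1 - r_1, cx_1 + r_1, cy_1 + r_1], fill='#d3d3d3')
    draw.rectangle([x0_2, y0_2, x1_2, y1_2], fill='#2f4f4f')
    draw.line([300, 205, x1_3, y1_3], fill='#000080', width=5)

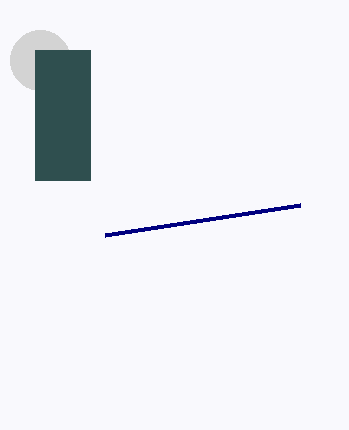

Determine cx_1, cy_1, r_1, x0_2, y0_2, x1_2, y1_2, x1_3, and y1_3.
cx_1 = 40
cy_1 = 60
r_1 = 30
x0_2 = 35
y0_2 = 50
x1_2 = 90
y1_2 = 180
x1_3 = 105
y1_3 = 235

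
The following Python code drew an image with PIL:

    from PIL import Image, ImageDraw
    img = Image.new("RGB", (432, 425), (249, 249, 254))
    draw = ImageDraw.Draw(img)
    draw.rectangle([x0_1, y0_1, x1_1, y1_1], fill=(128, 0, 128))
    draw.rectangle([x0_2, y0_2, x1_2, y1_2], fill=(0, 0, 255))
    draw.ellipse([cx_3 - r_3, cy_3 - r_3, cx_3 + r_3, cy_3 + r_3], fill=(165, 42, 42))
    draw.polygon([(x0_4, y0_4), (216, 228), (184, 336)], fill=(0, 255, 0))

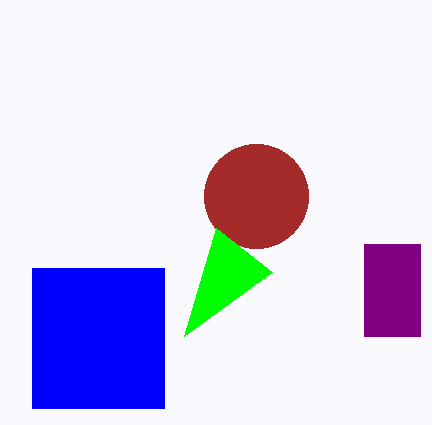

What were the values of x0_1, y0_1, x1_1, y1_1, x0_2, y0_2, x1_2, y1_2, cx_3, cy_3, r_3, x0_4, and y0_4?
x0_1 = 364
y0_1 = 244
x1_1 = 420
y1_1 = 336
x0_2 = 32
y0_2 = 268
x1_2 = 164
y1_2 = 408
cx_3 = 256
cy_3 = 196
r_3 = 52
x0_4 = 272
y0_4 = 272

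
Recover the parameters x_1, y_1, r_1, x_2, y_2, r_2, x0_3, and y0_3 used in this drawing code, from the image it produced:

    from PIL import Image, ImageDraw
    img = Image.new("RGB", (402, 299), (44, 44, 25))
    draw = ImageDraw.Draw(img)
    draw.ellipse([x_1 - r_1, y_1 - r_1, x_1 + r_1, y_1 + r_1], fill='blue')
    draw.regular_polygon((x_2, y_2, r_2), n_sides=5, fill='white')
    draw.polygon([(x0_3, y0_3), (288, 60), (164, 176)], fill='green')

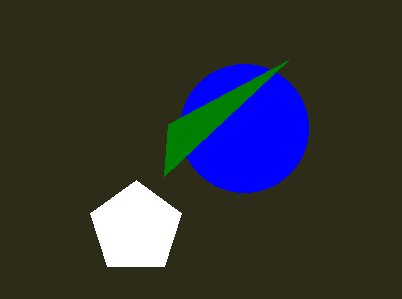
x_1 = 244, y_1 = 128, r_1 = 64, x_2 = 136, y_2 = 228, r_2 = 48, x0_3 = 168, y0_3 = 124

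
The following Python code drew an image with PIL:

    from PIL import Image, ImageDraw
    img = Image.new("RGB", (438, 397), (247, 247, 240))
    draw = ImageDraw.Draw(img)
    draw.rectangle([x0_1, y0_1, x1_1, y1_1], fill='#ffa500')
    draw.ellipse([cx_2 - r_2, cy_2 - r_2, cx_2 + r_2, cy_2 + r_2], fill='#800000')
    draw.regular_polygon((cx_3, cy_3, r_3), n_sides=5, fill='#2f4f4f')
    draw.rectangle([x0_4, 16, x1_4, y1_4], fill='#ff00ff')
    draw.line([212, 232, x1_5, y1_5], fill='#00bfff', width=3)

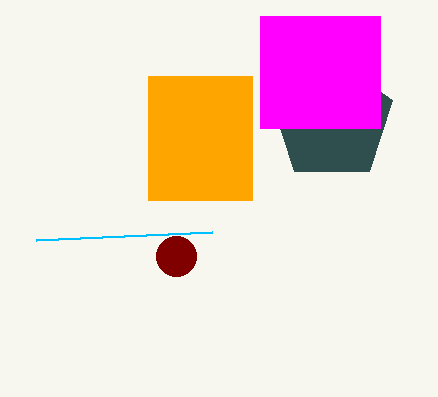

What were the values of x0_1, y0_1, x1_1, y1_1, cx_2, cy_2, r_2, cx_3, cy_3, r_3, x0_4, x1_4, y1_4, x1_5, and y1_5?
x0_1 = 148; y0_1 = 76; x1_1 = 252; y1_1 = 200; cx_2 = 176; cy_2 = 256; r_2 = 20; cx_3 = 332; cy_3 = 120; r_3 = 64; x0_4 = 260; x1_4 = 380; y1_4 = 128; x1_5 = 36; y1_5 = 240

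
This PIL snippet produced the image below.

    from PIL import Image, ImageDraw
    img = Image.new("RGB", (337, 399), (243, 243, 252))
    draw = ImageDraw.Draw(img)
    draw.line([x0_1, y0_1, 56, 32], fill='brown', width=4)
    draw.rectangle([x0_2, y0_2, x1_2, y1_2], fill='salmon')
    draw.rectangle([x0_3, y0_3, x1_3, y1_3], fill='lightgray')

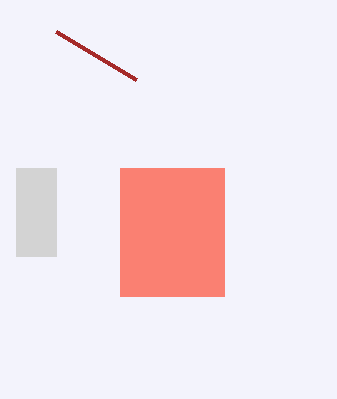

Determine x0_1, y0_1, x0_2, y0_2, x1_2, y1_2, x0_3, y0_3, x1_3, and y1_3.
x0_1 = 136
y0_1 = 80
x0_2 = 120
y0_2 = 168
x1_2 = 224
y1_2 = 296
x0_3 = 16
y0_3 = 168
x1_3 = 56
y1_3 = 256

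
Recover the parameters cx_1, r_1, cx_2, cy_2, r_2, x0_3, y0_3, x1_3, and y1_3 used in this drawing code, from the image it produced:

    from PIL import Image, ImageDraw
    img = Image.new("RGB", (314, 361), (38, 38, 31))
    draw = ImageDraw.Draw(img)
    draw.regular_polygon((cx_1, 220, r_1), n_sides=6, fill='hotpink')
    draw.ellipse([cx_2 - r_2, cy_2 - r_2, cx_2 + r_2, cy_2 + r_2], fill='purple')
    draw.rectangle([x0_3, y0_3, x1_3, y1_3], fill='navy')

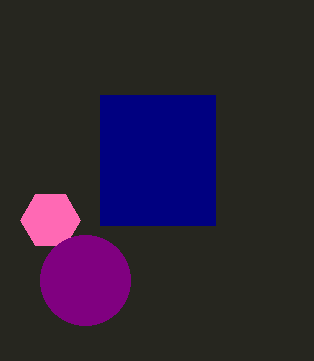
cx_1 = 50; r_1 = 30; cx_2 = 85; cy_2 = 280; r_2 = 45; x0_3 = 100; y0_3 = 95; x1_3 = 215; y1_3 = 225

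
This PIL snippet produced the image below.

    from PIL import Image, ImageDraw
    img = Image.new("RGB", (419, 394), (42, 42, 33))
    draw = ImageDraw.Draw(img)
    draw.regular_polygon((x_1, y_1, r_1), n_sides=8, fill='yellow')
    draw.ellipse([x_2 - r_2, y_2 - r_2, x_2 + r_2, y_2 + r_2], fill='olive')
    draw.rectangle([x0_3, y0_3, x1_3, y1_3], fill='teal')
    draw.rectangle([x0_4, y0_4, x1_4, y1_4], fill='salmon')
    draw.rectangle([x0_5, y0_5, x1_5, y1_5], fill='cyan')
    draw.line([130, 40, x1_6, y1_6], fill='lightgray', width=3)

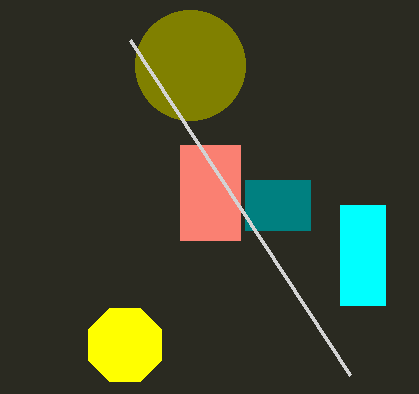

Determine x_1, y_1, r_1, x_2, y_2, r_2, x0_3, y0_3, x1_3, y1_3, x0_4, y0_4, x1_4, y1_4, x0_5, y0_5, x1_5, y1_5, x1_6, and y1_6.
x_1 = 125, y_1 = 345, r_1 = 40, x_2 = 190, y_2 = 65, r_2 = 55, x0_3 = 245, y0_3 = 180, x1_3 = 310, y1_3 = 230, x0_4 = 180, y0_4 = 145, x1_4 = 240, y1_4 = 240, x0_5 = 340, y0_5 = 205, x1_5 = 385, y1_5 = 305, x1_6 = 350, y1_6 = 375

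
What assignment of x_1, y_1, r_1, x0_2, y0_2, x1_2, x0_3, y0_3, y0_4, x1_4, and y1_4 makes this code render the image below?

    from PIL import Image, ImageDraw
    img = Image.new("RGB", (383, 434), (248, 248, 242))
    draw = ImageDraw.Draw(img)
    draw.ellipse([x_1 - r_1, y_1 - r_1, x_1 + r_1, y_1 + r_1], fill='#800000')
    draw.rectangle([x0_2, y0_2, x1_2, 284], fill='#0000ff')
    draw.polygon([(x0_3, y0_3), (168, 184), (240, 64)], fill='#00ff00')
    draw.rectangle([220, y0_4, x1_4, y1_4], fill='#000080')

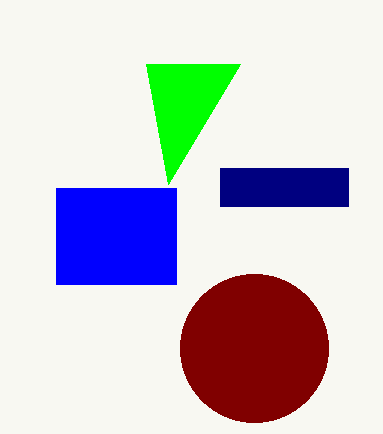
x_1 = 254, y_1 = 348, r_1 = 74, x0_2 = 56, y0_2 = 188, x1_2 = 176, x0_3 = 146, y0_3 = 64, y0_4 = 168, x1_4 = 348, y1_4 = 206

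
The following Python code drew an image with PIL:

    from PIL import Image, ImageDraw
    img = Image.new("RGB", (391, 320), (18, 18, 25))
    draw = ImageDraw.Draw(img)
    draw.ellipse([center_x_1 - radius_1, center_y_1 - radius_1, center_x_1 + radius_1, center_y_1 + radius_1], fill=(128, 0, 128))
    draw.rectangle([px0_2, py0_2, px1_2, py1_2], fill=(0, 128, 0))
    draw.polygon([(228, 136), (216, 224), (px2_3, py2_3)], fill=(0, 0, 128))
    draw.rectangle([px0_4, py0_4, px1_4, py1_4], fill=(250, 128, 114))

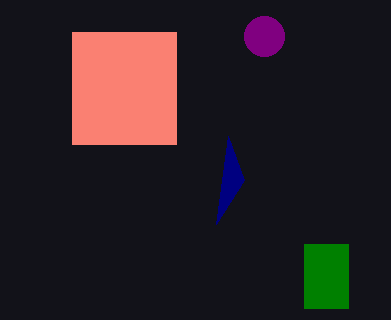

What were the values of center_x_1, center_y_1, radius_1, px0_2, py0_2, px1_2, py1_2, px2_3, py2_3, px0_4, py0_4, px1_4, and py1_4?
center_x_1 = 264, center_y_1 = 36, radius_1 = 20, px0_2 = 304, py0_2 = 244, px1_2 = 348, py1_2 = 308, px2_3 = 244, py2_3 = 180, px0_4 = 72, py0_4 = 32, px1_4 = 176, py1_4 = 144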